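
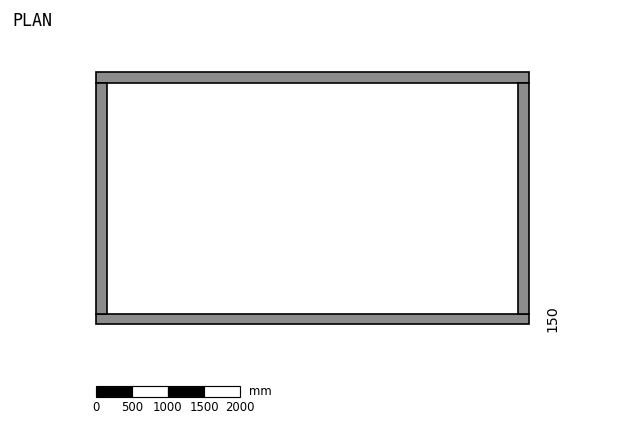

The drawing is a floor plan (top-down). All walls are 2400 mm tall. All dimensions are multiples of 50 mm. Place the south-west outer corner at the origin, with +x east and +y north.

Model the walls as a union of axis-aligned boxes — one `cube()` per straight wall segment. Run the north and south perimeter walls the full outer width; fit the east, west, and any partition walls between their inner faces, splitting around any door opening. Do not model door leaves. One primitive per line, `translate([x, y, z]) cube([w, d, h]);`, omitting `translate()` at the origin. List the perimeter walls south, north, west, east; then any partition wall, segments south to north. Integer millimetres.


cube([6000, 150, 2400]);
translate([0, 3350, 0]) cube([6000, 150, 2400]);
translate([0, 150, 0]) cube([150, 3200, 2400]);
translate([5850, 150, 0]) cube([150, 3200, 2400]);


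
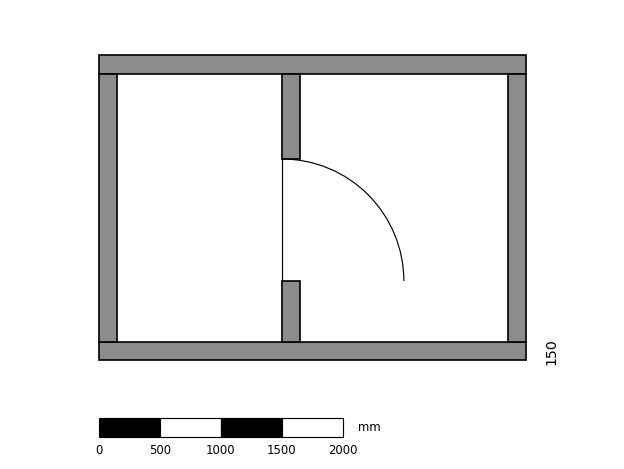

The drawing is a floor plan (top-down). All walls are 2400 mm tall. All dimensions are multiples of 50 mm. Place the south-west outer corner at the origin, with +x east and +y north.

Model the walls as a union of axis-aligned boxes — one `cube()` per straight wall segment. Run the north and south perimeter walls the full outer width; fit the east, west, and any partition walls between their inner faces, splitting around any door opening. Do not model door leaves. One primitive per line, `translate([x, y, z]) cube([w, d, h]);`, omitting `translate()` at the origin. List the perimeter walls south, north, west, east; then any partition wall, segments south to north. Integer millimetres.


cube([3500, 150, 2400]);
translate([0, 2350, 0]) cube([3500, 150, 2400]);
translate([0, 150, 0]) cube([150, 2200, 2400]);
translate([3350, 150, 0]) cube([150, 2200, 2400]);
translate([1500, 150, 0]) cube([150, 500, 2400]);
translate([1500, 1650, 0]) cube([150, 700, 2400]);


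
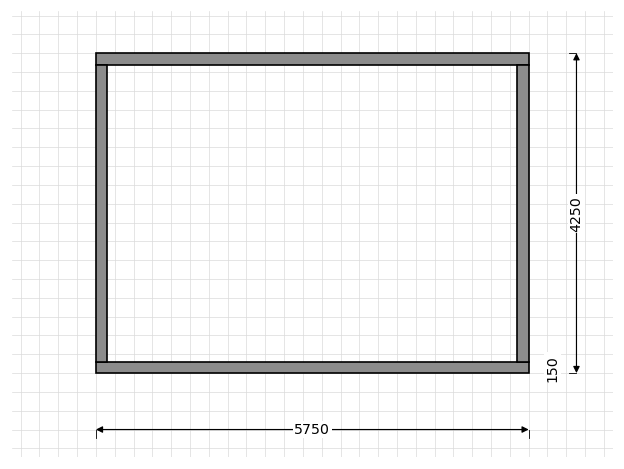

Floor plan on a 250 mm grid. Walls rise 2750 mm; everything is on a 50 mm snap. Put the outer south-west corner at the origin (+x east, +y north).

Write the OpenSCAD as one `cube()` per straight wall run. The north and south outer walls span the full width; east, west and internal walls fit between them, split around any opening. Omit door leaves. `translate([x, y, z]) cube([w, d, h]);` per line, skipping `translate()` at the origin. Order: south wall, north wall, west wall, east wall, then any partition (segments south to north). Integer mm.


cube([5750, 150, 2750]);
translate([0, 4100, 0]) cube([5750, 150, 2750]);
translate([0, 150, 0]) cube([150, 3950, 2750]);
translate([5600, 150, 0]) cube([150, 3950, 2750]);


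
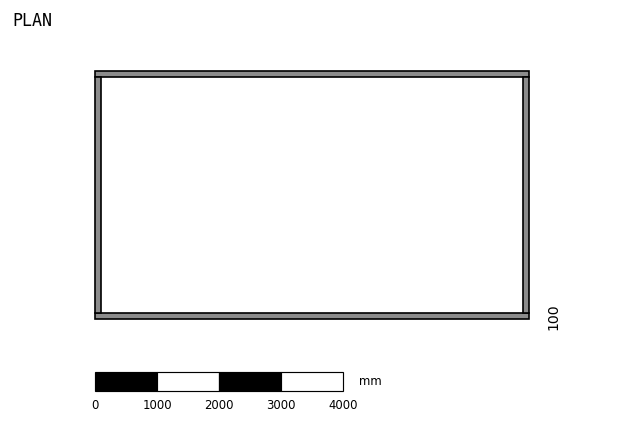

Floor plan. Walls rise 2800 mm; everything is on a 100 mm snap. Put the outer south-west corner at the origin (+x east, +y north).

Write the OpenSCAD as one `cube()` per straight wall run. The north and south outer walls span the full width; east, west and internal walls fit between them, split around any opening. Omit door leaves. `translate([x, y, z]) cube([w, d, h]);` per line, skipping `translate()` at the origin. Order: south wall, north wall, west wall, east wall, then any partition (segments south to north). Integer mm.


cube([7000, 100, 2800]);
translate([0, 3900, 0]) cube([7000, 100, 2800]);
translate([0, 100, 0]) cube([100, 3800, 2800]);
translate([6900, 100, 0]) cube([100, 3800, 2800]);


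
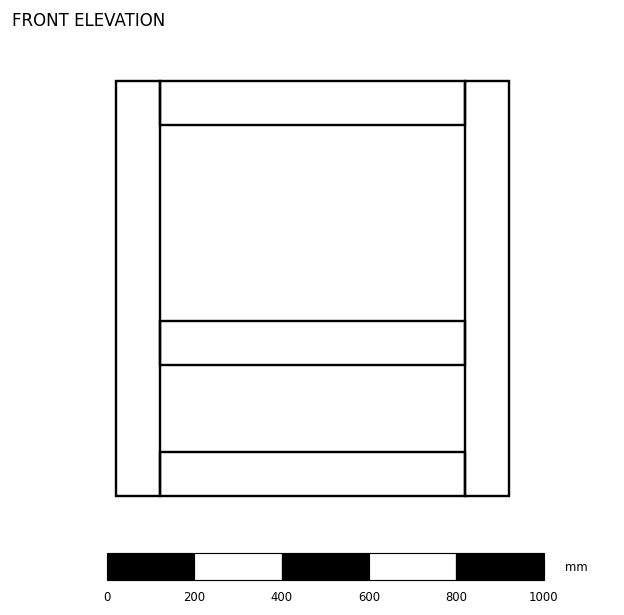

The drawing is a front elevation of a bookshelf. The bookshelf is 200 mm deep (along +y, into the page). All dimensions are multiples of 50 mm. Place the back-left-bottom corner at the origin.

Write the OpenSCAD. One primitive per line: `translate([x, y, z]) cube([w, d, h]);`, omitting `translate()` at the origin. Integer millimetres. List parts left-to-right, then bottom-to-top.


cube([100, 200, 950]);
translate([100, 0, 0]) cube([700, 200, 100]);
translate([100, 0, 300]) cube([700, 200, 100]);
translate([100, 0, 850]) cube([700, 200, 100]);
translate([800, 0, 0]) cube([100, 200, 950]);


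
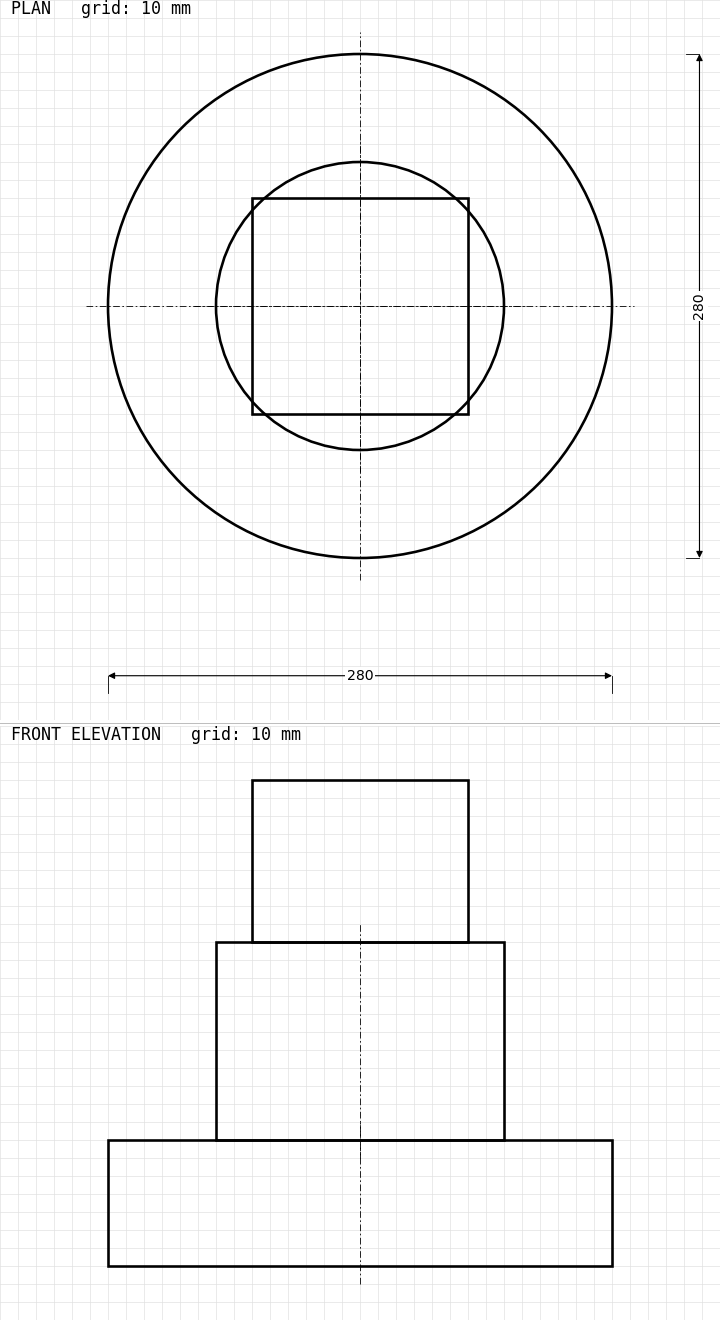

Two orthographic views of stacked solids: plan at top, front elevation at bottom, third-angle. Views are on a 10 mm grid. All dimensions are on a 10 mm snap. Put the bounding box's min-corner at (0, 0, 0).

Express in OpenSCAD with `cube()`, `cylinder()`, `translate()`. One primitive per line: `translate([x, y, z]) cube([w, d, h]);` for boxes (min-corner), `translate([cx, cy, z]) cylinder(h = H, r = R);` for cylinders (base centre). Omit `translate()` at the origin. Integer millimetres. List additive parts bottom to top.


translate([140, 140, 0]) cylinder(h = 70, r = 140);
translate([140, 140, 70]) cylinder(h = 110, r = 80);
translate([80, 80, 180]) cube([120, 120, 90]);


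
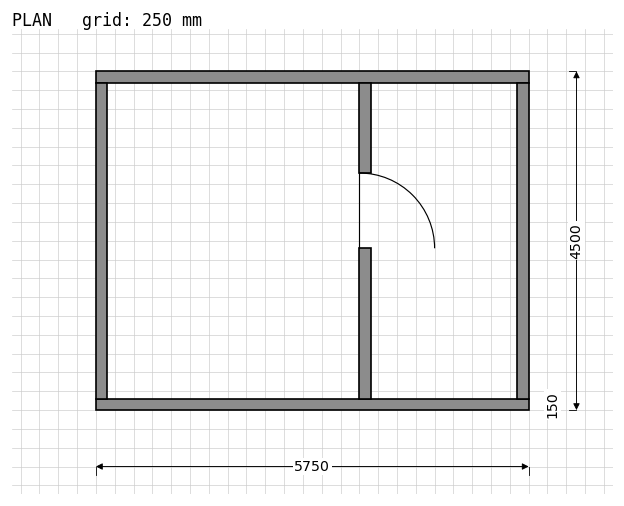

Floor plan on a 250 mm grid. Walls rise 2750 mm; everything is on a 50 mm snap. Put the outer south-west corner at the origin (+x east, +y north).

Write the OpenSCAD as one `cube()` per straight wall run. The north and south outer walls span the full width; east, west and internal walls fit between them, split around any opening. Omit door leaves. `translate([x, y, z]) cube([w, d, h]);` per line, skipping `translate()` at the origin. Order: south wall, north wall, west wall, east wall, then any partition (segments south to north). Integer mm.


cube([5750, 150, 2750]);
translate([0, 4350, 0]) cube([5750, 150, 2750]);
translate([0, 150, 0]) cube([150, 4200, 2750]);
translate([5600, 150, 0]) cube([150, 4200, 2750]);
translate([3500, 150, 0]) cube([150, 2000, 2750]);
translate([3500, 3150, 0]) cube([150, 1200, 2750]);


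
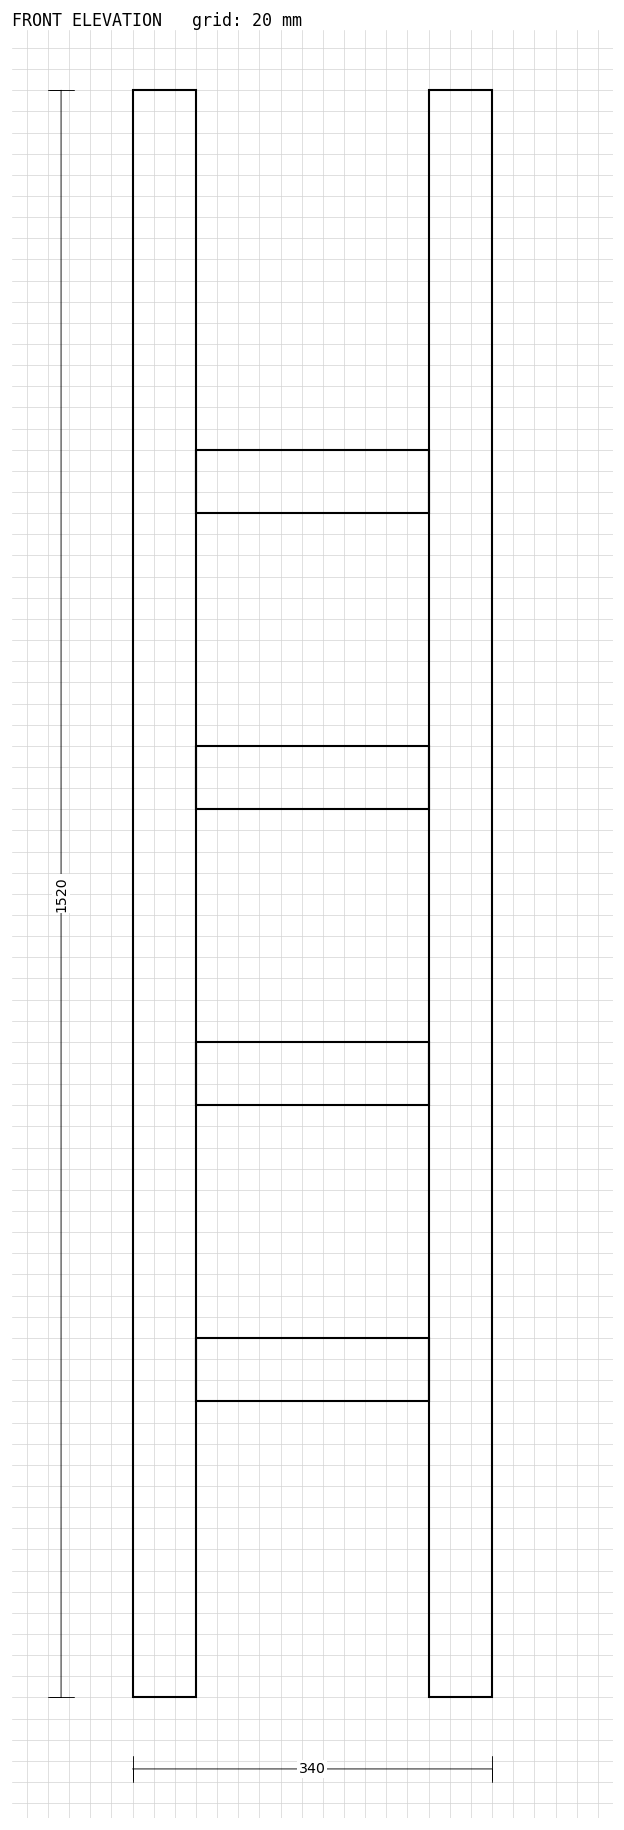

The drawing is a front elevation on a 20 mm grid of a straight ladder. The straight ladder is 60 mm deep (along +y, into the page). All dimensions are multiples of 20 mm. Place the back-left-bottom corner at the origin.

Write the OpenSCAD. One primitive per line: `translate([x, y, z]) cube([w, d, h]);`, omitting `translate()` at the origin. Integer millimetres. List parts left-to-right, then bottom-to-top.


cube([60, 60, 1520]);
translate([60, 0, 280]) cube([220, 60, 60]);
translate([60, 0, 560]) cube([220, 60, 60]);
translate([60, 0, 840]) cube([220, 60, 60]);
translate([60, 0, 1120]) cube([220, 60, 60]);
translate([280, 0, 0]) cube([60, 60, 1520]);


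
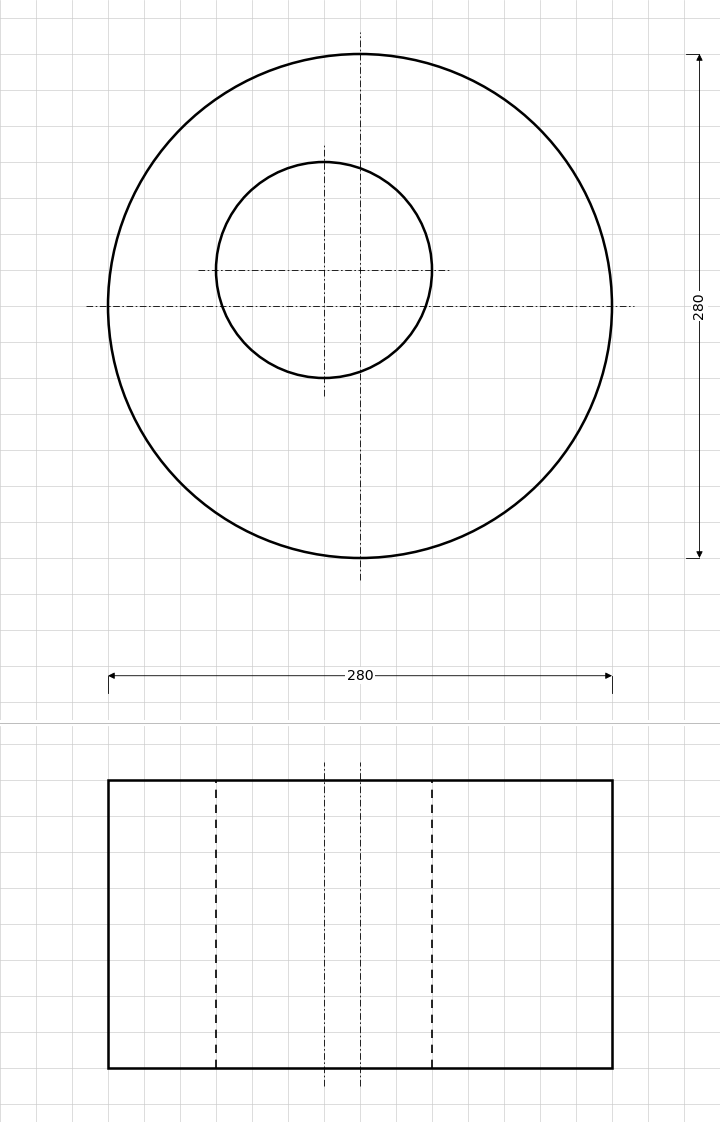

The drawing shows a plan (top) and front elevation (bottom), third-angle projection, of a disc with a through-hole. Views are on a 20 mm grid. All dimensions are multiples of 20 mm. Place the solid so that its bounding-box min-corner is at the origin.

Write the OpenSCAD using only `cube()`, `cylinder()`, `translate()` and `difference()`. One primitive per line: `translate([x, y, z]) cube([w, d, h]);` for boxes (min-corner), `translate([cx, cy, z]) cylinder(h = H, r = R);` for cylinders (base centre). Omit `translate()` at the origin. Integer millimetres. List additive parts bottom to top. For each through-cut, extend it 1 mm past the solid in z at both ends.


difference() {
  translate([140, 140, 0]) cylinder(h = 160, r = 140);
  translate([120, 160, -1]) cylinder(h = 162, r = 60);
}


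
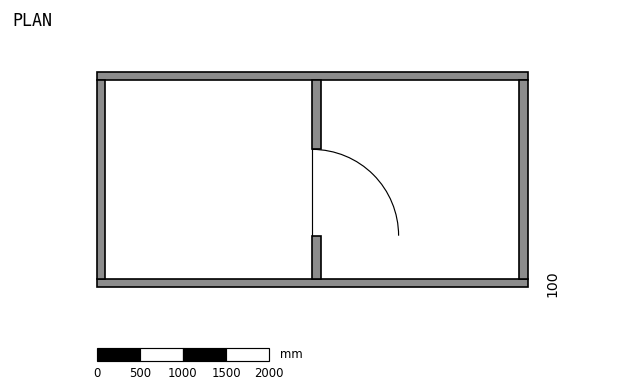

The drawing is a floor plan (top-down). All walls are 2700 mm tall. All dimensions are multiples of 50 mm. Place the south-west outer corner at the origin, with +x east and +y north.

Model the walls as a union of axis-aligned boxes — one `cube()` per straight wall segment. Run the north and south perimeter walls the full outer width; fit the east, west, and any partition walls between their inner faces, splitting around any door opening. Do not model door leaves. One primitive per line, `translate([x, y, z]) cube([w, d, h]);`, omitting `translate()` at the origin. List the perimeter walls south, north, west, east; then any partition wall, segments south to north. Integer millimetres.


cube([5000, 100, 2700]);
translate([0, 2400, 0]) cube([5000, 100, 2700]);
translate([0, 100, 0]) cube([100, 2300, 2700]);
translate([4900, 100, 0]) cube([100, 2300, 2700]);
translate([2500, 100, 0]) cube([100, 500, 2700]);
translate([2500, 1600, 0]) cube([100, 800, 2700]);


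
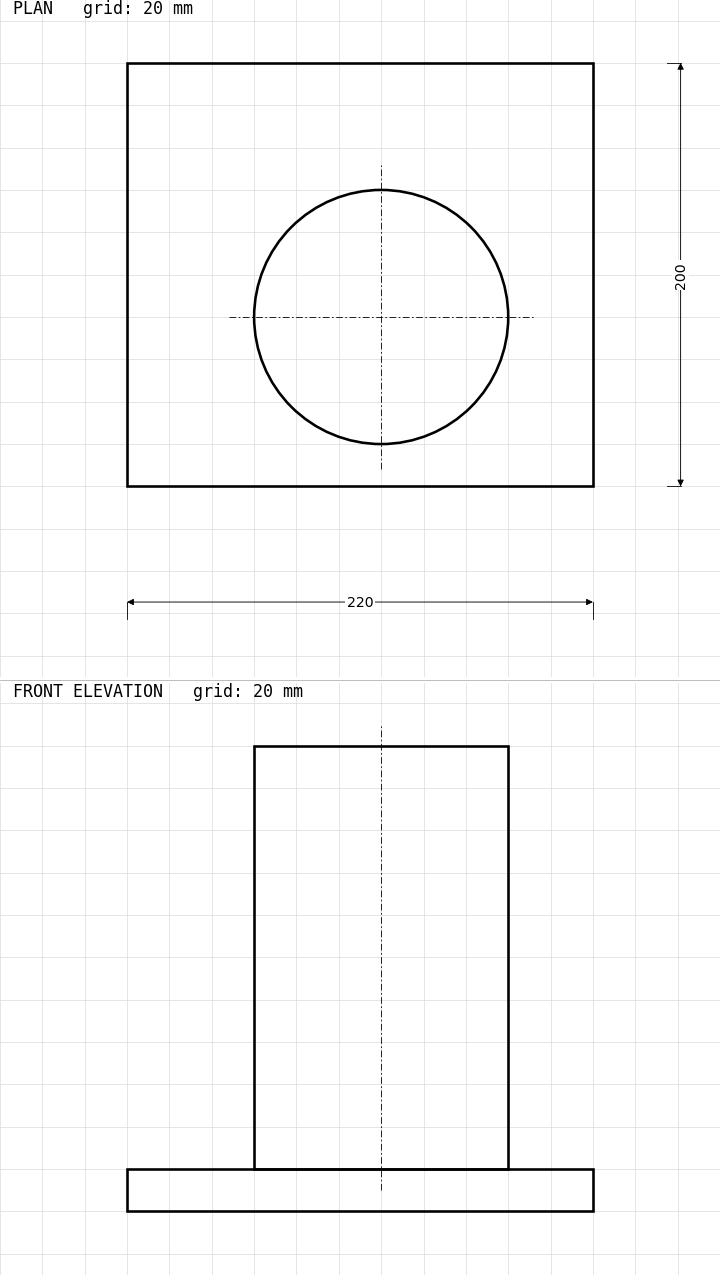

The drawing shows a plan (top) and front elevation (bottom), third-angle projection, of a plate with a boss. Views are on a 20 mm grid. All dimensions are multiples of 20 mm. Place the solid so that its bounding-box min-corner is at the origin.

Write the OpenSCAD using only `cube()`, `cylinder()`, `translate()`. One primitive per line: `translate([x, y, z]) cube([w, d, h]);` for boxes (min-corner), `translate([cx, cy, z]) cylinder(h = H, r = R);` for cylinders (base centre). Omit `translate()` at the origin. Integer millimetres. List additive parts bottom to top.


cube([220, 200, 20]);
translate([120, 80, 20]) cylinder(h = 200, r = 60);


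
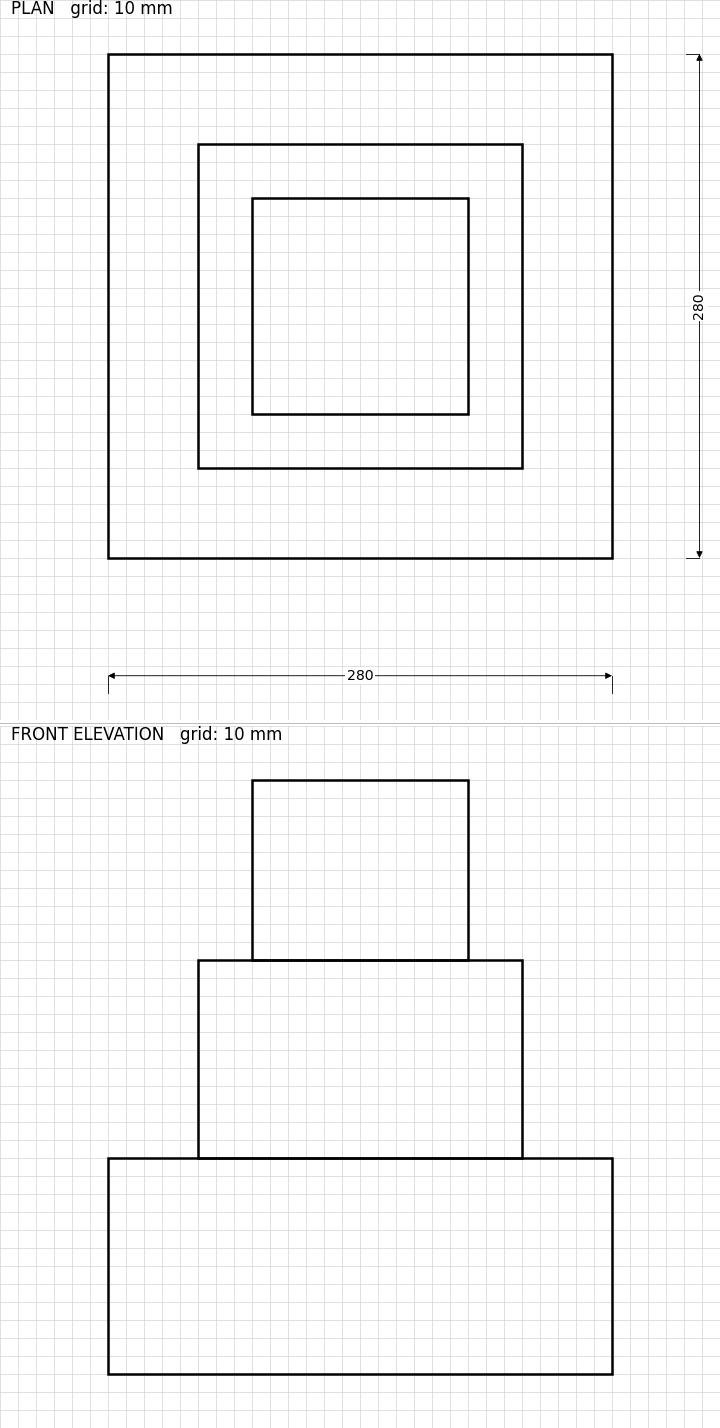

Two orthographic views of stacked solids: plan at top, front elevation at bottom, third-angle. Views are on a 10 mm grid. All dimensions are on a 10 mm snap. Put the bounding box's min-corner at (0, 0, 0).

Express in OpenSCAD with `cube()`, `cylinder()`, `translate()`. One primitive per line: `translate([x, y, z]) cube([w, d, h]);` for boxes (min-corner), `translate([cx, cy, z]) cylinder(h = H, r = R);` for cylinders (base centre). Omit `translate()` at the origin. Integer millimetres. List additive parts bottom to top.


cube([280, 280, 120]);
translate([50, 50, 120]) cube([180, 180, 110]);
translate([80, 80, 230]) cube([120, 120, 100]);


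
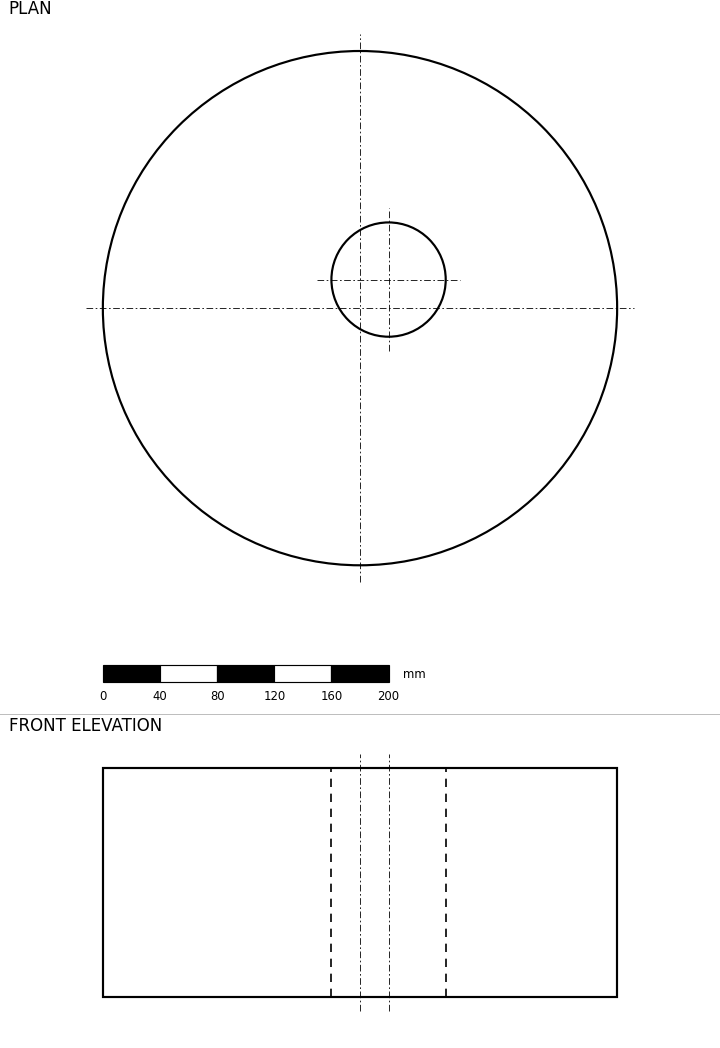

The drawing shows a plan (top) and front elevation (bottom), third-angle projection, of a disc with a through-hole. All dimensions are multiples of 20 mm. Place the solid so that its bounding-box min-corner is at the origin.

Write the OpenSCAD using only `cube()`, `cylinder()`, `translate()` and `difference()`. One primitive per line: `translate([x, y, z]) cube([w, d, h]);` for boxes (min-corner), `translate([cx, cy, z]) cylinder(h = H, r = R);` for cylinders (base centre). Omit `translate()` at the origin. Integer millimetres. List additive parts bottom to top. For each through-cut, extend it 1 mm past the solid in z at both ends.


difference() {
  translate([180, 180, 0]) cylinder(h = 160, r = 180);
  translate([200, 200, -1]) cylinder(h = 162, r = 40);
}


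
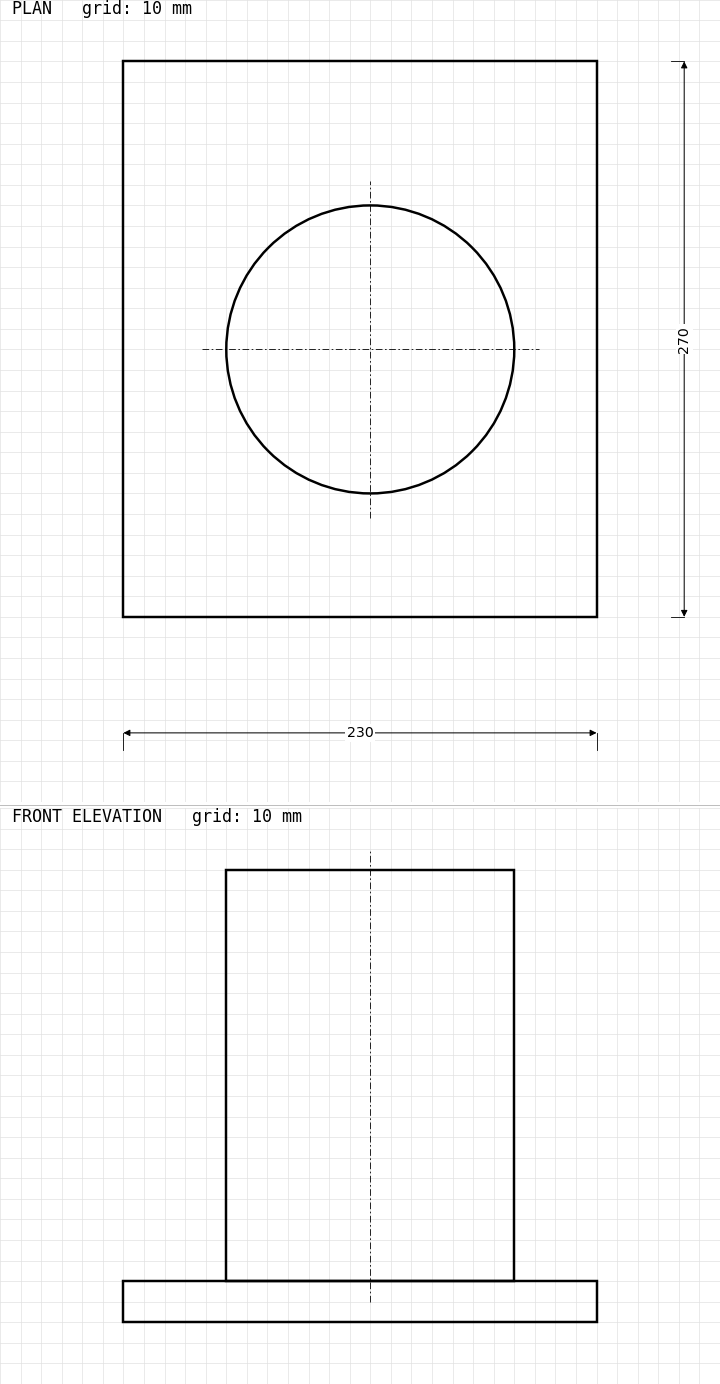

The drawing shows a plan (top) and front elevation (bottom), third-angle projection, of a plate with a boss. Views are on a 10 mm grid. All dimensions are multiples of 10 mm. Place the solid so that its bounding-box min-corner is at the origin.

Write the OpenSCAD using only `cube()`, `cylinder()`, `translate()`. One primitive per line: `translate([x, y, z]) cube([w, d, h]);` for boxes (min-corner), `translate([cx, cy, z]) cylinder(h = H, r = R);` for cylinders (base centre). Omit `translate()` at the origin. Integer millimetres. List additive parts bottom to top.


cube([230, 270, 20]);
translate([120, 130, 20]) cylinder(h = 200, r = 70);


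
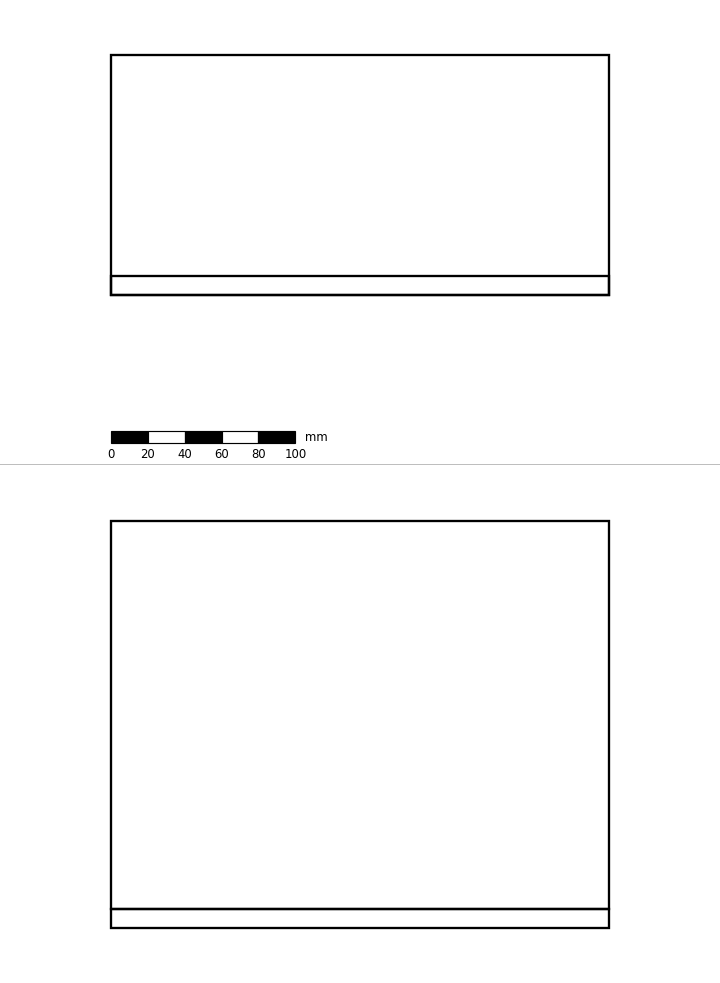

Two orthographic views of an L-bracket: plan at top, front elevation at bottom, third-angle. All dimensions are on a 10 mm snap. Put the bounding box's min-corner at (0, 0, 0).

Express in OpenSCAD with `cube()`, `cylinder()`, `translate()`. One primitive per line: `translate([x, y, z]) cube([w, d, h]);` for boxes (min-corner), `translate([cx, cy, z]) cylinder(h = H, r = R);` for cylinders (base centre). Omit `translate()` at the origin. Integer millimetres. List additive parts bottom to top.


cube([270, 130, 10]);
translate([0, 0, 10]) cube([270, 10, 210]);


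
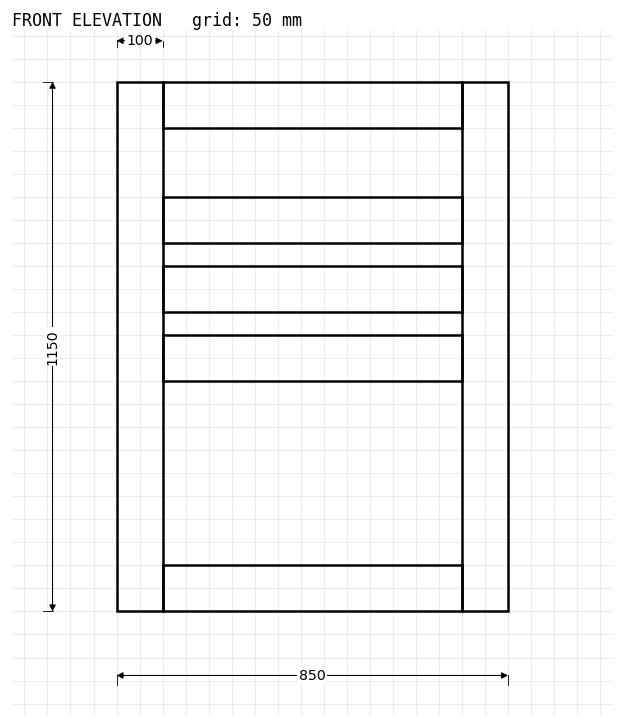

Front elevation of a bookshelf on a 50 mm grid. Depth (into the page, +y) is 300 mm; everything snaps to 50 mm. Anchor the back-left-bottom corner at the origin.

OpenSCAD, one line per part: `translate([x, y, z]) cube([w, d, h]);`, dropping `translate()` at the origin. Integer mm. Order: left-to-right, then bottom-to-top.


cube([100, 300, 1150]);
translate([100, 0, 0]) cube([650, 300, 100]);
translate([100, 0, 500]) cube([650, 300, 100]);
translate([100, 0, 650]) cube([650, 300, 100]);
translate([100, 0, 800]) cube([650, 300, 100]);
translate([100, 0, 1050]) cube([650, 300, 100]);
translate([750, 0, 0]) cube([100, 300, 1150]);


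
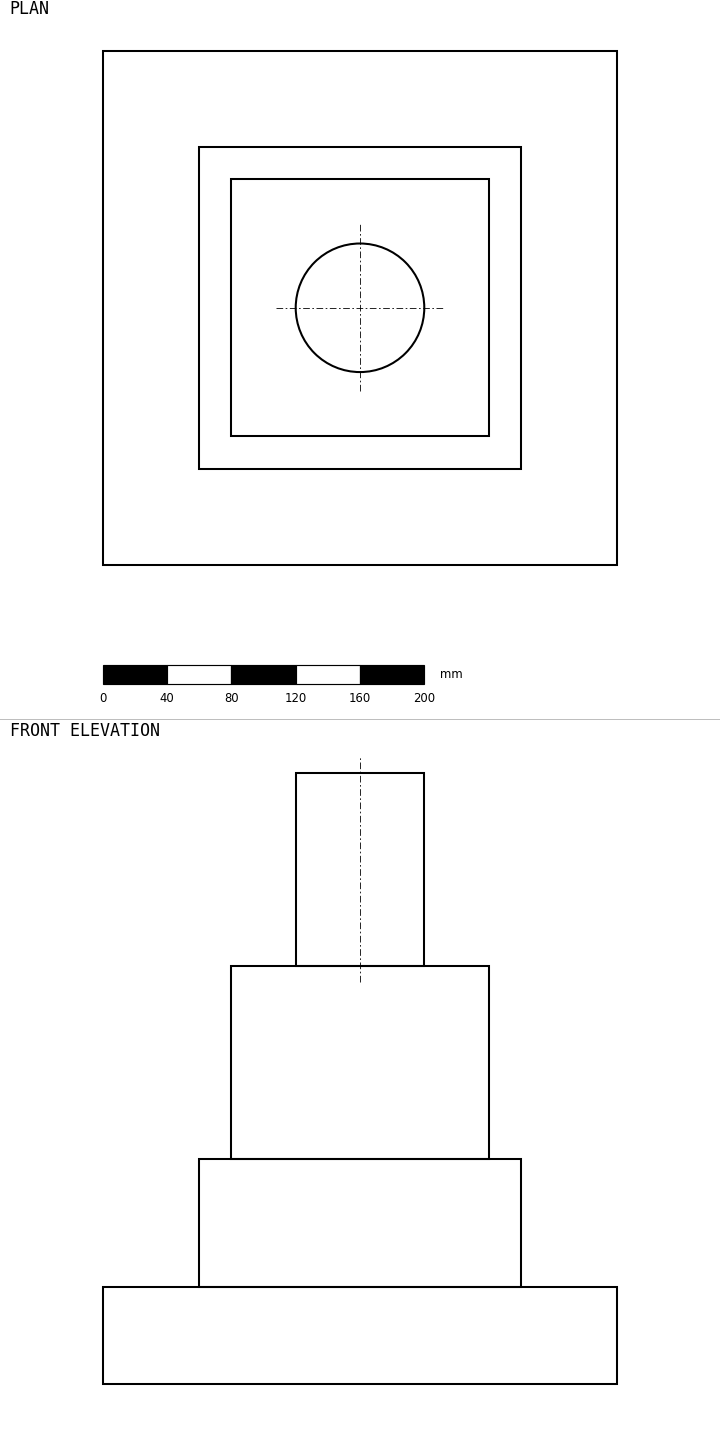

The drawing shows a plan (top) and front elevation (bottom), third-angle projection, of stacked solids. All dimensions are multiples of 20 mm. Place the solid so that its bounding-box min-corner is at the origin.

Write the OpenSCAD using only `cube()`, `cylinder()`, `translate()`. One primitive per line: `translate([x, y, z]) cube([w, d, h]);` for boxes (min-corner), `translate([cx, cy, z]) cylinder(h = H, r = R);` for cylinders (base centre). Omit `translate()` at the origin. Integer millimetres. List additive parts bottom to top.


cube([320, 320, 60]);
translate([60, 60, 60]) cube([200, 200, 80]);
translate([80, 80, 140]) cube([160, 160, 120]);
translate([160, 160, 260]) cylinder(h = 120, r = 40);


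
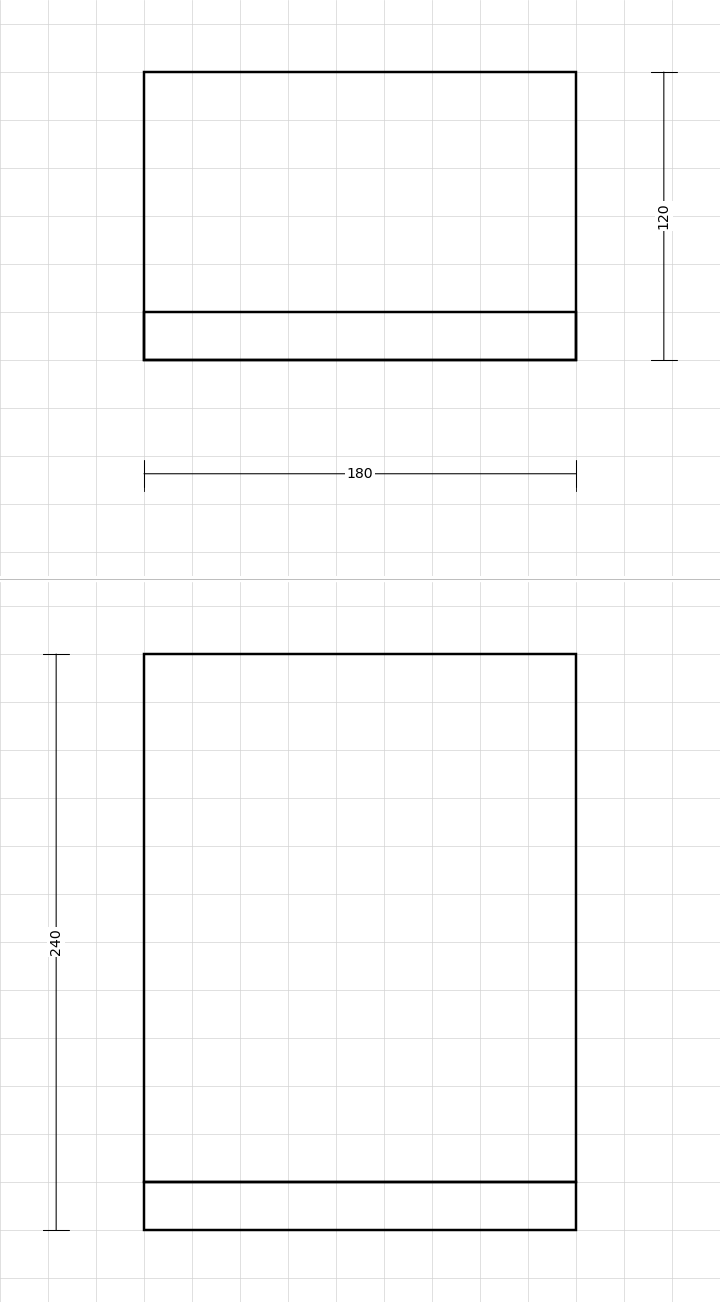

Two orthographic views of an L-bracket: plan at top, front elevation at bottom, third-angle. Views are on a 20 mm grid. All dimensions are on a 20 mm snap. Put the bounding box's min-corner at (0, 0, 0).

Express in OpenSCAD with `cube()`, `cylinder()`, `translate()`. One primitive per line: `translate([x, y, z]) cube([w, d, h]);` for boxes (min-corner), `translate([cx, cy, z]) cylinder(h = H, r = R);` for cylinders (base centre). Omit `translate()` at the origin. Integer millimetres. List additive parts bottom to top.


cube([180, 120, 20]);
translate([0, 0, 20]) cube([180, 20, 220]);


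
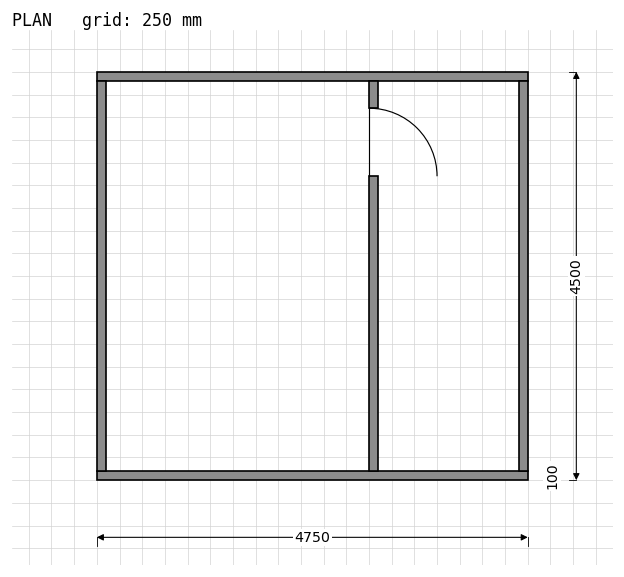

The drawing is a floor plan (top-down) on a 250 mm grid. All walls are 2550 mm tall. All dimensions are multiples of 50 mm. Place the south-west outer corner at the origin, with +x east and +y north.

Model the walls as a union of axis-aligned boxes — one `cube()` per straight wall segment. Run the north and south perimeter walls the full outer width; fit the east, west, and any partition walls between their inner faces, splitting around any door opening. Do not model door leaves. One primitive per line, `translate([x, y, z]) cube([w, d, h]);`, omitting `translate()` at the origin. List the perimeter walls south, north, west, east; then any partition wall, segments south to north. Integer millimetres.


cube([4750, 100, 2550]);
translate([0, 4400, 0]) cube([4750, 100, 2550]);
translate([0, 100, 0]) cube([100, 4300, 2550]);
translate([4650, 100, 0]) cube([100, 4300, 2550]);
translate([3000, 100, 0]) cube([100, 3250, 2550]);
translate([3000, 4100, 0]) cube([100, 300, 2550]);


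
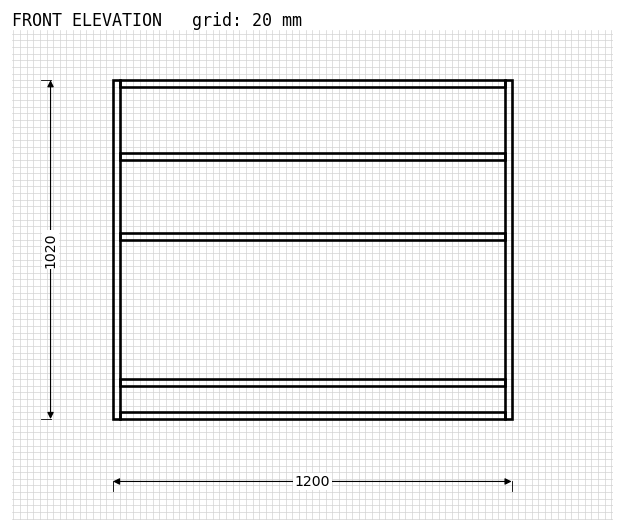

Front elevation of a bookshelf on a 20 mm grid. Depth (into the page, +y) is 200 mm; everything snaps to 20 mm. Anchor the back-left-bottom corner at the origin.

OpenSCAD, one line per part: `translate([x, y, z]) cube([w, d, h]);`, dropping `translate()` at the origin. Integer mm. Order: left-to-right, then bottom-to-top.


cube([20, 200, 1020]);
translate([20, 0, 0]) cube([1160, 200, 20]);
translate([20, 0, 100]) cube([1160, 200, 20]);
translate([20, 0, 540]) cube([1160, 200, 20]);
translate([20, 0, 780]) cube([1160, 200, 20]);
translate([20, 0, 1000]) cube([1160, 200, 20]);
translate([1180, 0, 0]) cube([20, 200, 1020]);


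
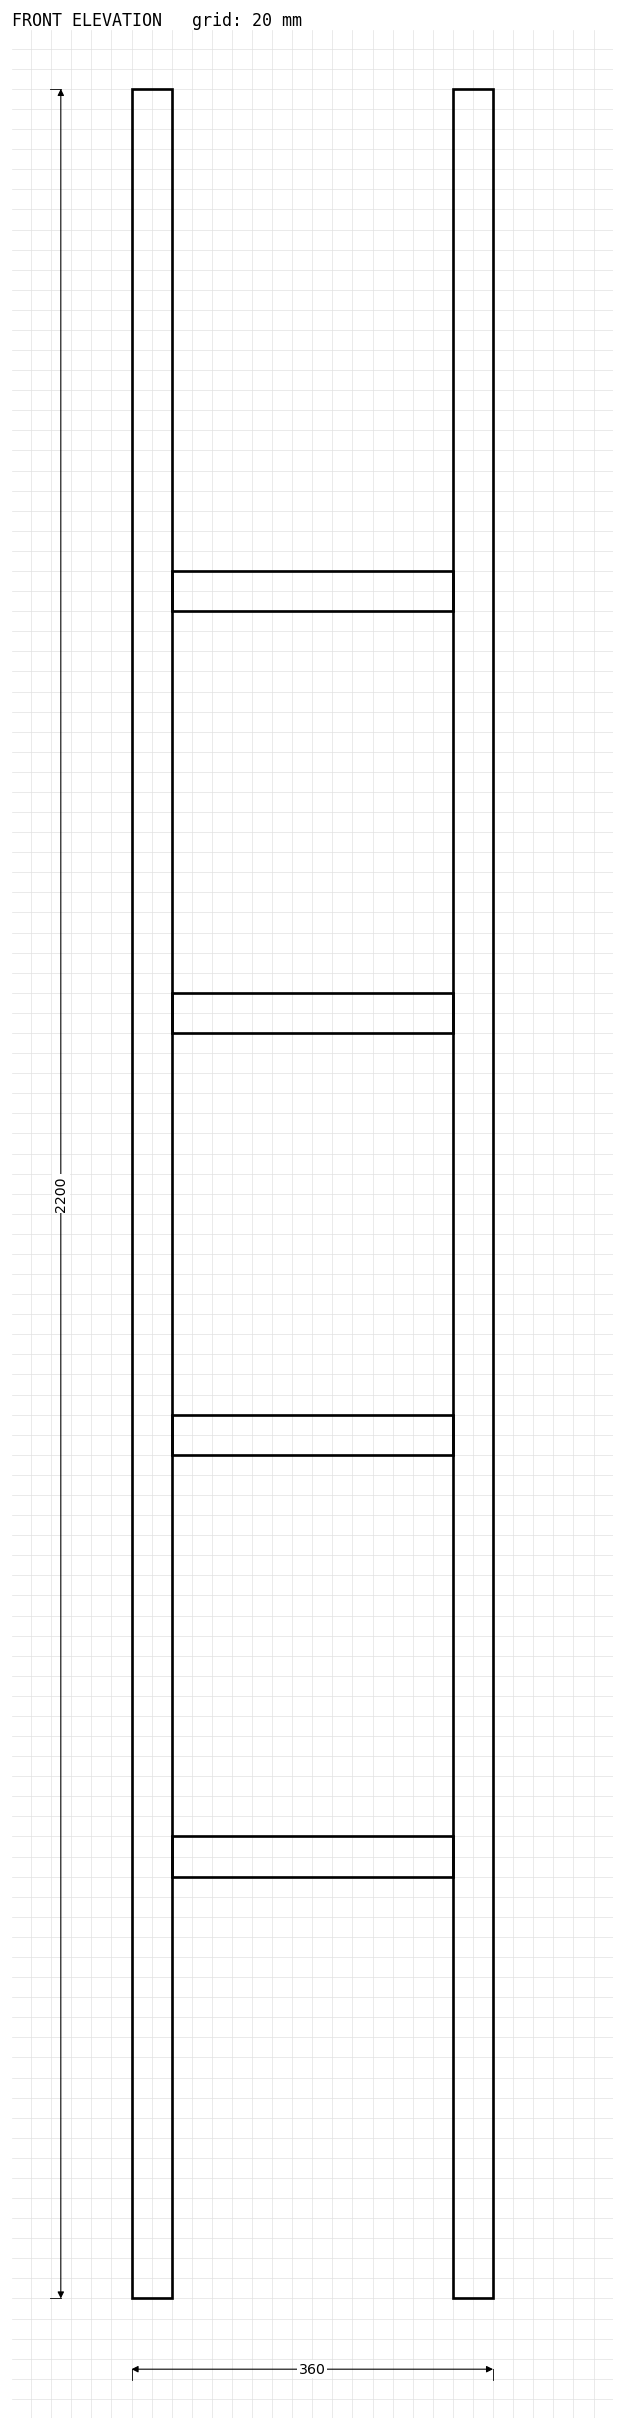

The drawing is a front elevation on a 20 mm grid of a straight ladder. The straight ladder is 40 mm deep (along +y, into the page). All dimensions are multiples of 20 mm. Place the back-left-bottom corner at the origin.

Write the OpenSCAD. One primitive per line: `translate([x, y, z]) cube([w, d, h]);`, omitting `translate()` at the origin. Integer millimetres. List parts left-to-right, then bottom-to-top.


cube([40, 40, 2200]);
translate([40, 0, 420]) cube([280, 40, 40]);
translate([40, 0, 840]) cube([280, 40, 40]);
translate([40, 0, 1260]) cube([280, 40, 40]);
translate([40, 0, 1680]) cube([280, 40, 40]);
translate([320, 0, 0]) cube([40, 40, 2200]);


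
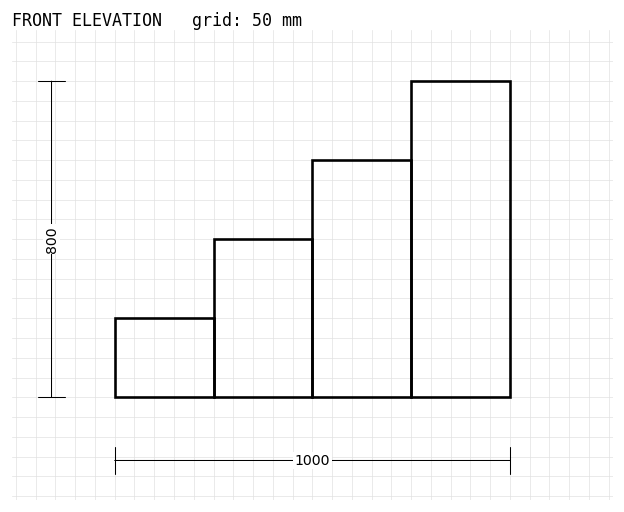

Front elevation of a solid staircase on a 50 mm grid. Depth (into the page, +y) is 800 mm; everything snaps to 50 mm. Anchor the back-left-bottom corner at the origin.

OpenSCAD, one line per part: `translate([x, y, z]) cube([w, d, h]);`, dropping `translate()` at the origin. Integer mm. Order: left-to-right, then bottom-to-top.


cube([250, 800, 200]);
translate([250, 0, 0]) cube([250, 800, 400]);
translate([500, 0, 0]) cube([250, 800, 600]);
translate([750, 0, 0]) cube([250, 800, 800]);


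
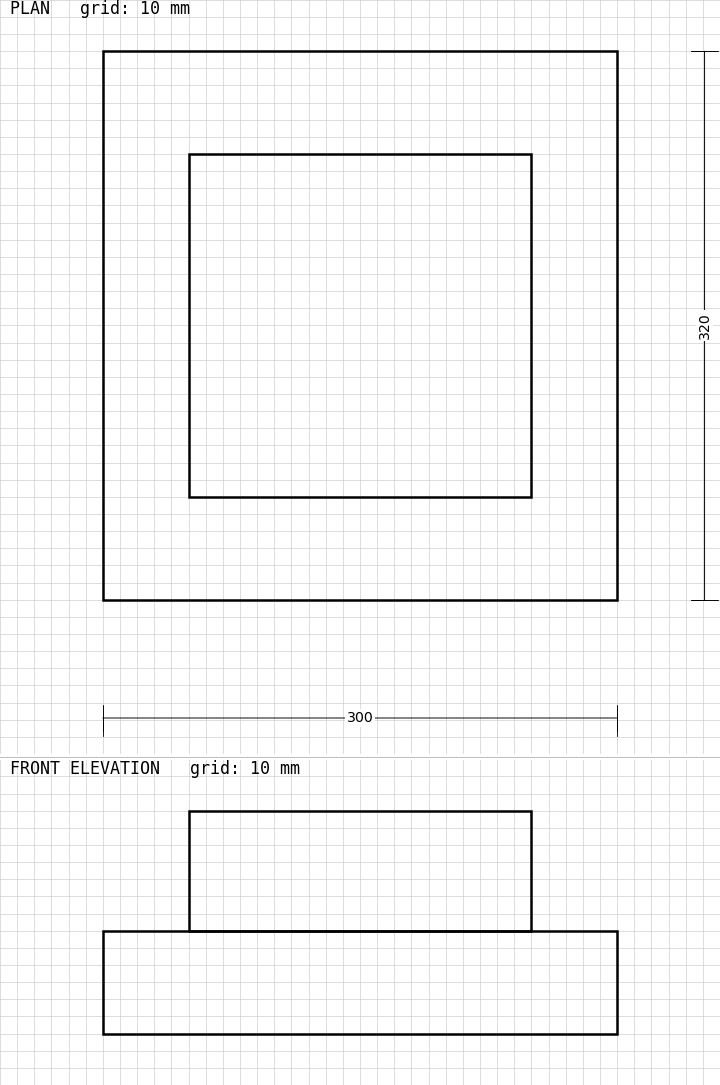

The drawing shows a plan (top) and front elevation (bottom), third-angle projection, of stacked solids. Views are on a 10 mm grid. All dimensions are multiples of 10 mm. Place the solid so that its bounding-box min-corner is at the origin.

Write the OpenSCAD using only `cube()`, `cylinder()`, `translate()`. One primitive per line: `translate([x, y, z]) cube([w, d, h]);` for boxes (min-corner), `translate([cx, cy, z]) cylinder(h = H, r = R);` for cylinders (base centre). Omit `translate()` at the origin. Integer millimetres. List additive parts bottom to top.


cube([300, 320, 60]);
translate([50, 60, 60]) cube([200, 200, 70]);


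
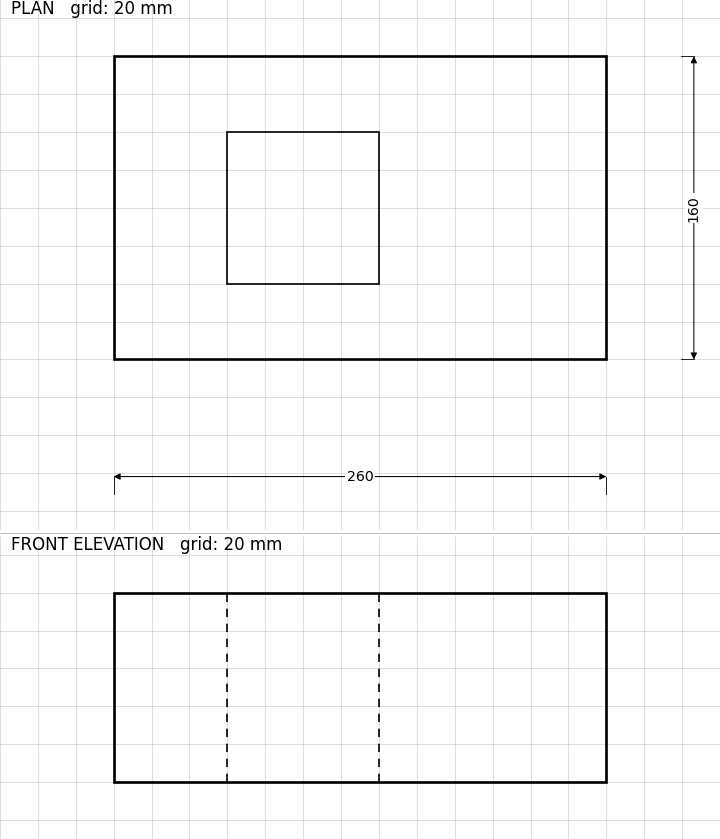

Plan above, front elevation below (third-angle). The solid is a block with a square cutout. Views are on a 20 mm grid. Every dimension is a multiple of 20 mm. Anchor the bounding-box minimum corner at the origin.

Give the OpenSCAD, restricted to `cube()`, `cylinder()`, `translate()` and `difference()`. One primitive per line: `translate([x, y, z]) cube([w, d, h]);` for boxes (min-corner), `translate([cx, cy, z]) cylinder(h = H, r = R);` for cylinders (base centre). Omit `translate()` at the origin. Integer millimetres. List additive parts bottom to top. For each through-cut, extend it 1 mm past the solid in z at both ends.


difference() {
  cube([260, 160, 100]);
  translate([60, 40, -1]) cube([80, 80, 102]);
}


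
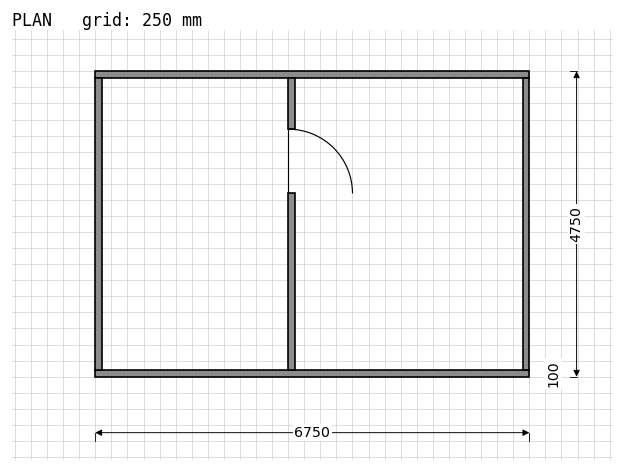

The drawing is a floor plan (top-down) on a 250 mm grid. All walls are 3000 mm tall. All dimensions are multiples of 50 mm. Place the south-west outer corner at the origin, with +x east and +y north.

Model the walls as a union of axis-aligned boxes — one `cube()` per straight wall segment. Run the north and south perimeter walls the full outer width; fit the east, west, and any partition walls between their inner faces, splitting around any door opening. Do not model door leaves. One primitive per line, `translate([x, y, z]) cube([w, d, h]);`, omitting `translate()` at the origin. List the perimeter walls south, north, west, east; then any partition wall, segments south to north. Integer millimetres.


cube([6750, 100, 3000]);
translate([0, 4650, 0]) cube([6750, 100, 3000]);
translate([0, 100, 0]) cube([100, 4550, 3000]);
translate([6650, 100, 0]) cube([100, 4550, 3000]);
translate([3000, 100, 0]) cube([100, 2750, 3000]);
translate([3000, 3850, 0]) cube([100, 800, 3000]);


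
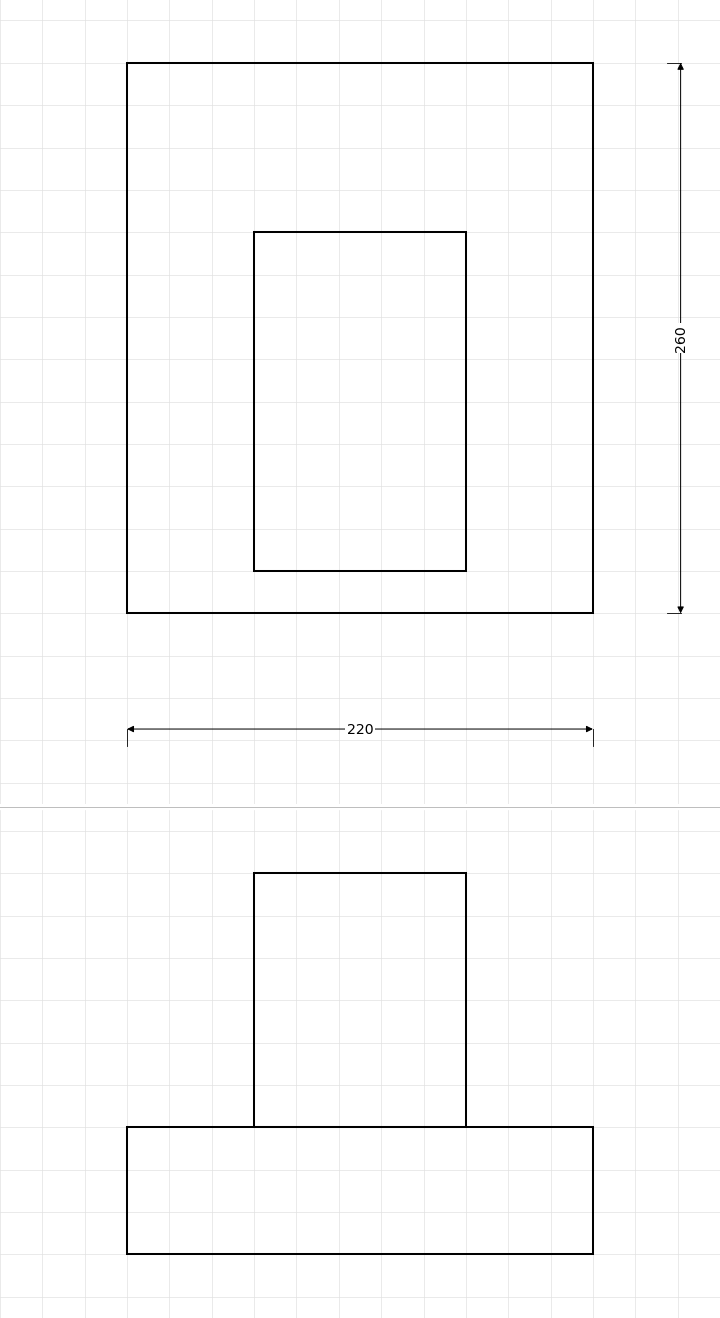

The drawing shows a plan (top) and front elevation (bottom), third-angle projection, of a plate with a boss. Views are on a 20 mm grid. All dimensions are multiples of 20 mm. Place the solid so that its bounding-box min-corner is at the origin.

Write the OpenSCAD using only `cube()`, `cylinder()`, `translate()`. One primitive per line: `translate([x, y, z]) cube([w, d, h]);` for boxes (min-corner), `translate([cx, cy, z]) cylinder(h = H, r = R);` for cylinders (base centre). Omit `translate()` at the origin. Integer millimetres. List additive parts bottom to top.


cube([220, 260, 60]);
translate([60, 20, 60]) cube([100, 160, 120]);


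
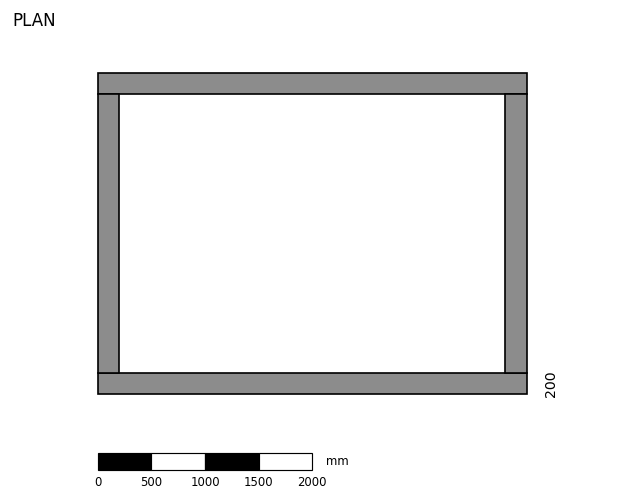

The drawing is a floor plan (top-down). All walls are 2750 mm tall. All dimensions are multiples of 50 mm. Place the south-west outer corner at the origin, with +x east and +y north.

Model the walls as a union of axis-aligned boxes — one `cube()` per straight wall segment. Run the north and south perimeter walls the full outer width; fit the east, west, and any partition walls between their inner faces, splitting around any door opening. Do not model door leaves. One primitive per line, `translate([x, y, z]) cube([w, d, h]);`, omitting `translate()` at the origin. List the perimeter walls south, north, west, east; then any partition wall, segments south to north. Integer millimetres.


cube([4000, 200, 2750]);
translate([0, 2800, 0]) cube([4000, 200, 2750]);
translate([0, 200, 0]) cube([200, 2600, 2750]);
translate([3800, 200, 0]) cube([200, 2600, 2750]);


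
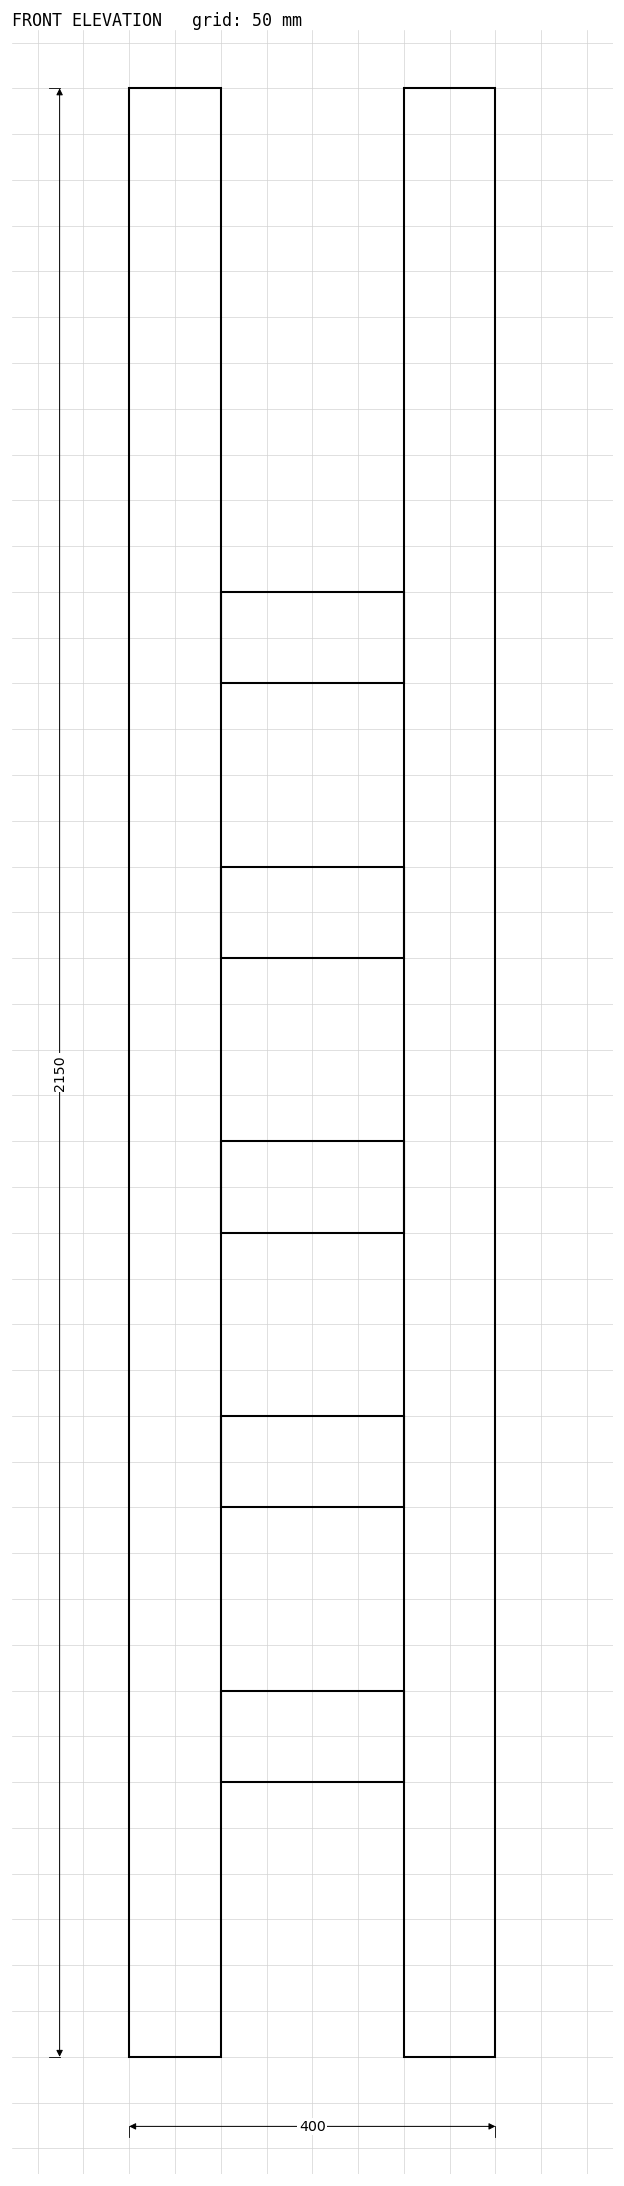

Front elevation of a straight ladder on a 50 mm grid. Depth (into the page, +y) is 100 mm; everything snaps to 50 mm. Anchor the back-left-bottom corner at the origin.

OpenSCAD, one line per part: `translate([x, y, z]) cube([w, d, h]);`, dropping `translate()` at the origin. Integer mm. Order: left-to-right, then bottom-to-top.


cube([100, 100, 2150]);
translate([100, 0, 300]) cube([200, 100, 100]);
translate([100, 0, 600]) cube([200, 100, 100]);
translate([100, 0, 900]) cube([200, 100, 100]);
translate([100, 0, 1200]) cube([200, 100, 100]);
translate([100, 0, 1500]) cube([200, 100, 100]);
translate([300, 0, 0]) cube([100, 100, 2150]);


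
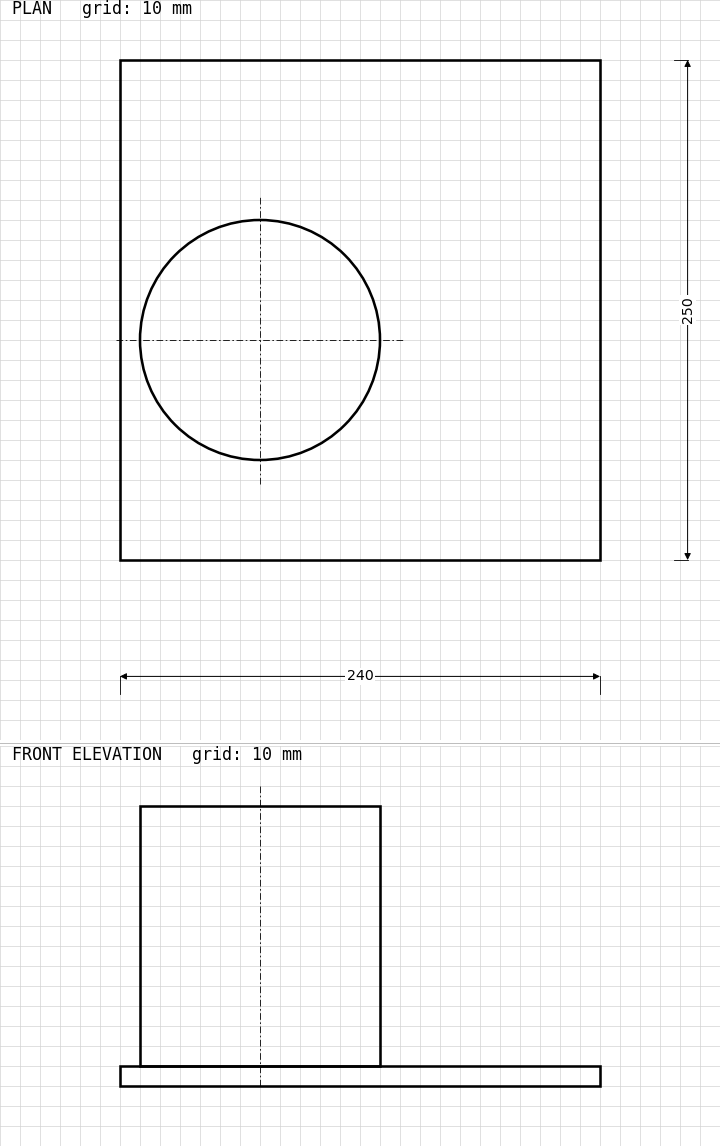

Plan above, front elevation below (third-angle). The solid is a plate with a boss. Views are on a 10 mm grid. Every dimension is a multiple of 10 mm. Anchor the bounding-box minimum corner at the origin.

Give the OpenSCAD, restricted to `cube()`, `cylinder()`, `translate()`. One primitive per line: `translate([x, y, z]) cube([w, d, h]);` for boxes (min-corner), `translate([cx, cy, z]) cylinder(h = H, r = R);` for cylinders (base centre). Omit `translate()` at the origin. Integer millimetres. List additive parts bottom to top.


cube([240, 250, 10]);
translate([70, 110, 10]) cylinder(h = 130, r = 60);


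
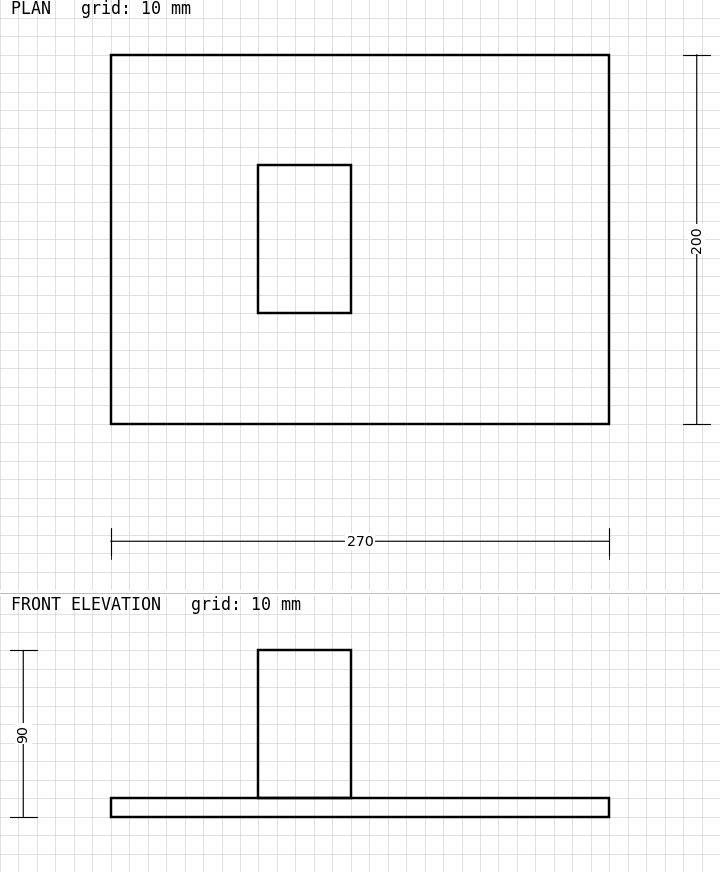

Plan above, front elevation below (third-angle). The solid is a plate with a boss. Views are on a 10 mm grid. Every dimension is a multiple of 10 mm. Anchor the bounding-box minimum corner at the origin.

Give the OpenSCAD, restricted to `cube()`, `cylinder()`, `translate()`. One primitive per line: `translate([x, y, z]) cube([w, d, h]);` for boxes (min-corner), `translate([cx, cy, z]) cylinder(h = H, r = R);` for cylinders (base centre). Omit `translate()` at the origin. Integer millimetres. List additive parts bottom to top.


cube([270, 200, 10]);
translate([80, 60, 10]) cube([50, 80, 80]);


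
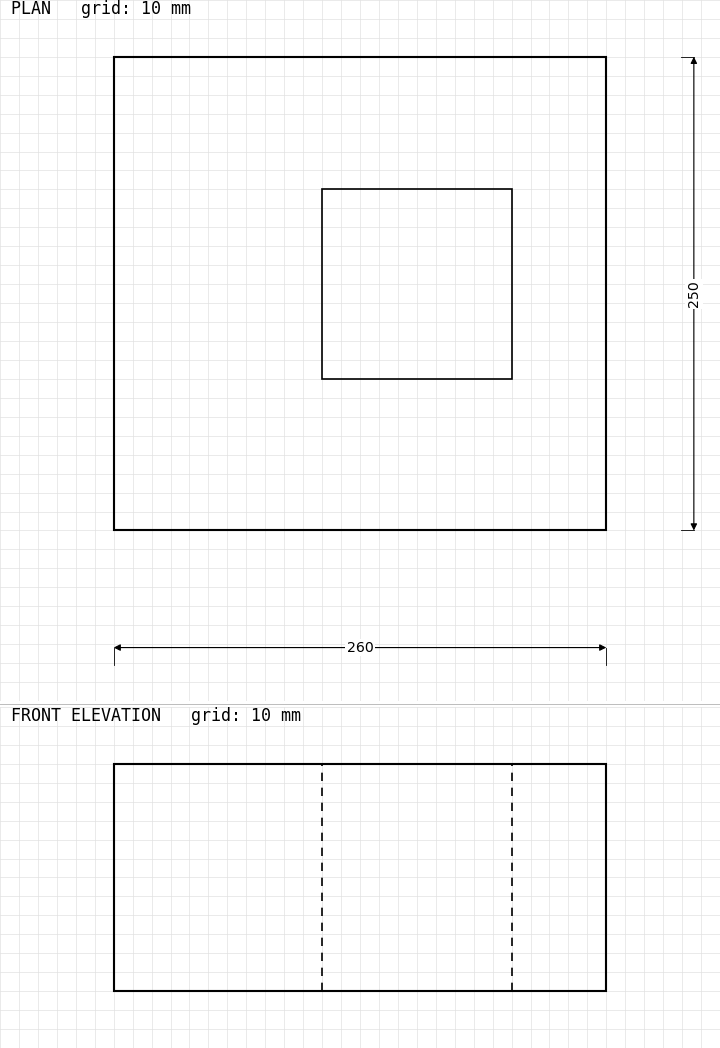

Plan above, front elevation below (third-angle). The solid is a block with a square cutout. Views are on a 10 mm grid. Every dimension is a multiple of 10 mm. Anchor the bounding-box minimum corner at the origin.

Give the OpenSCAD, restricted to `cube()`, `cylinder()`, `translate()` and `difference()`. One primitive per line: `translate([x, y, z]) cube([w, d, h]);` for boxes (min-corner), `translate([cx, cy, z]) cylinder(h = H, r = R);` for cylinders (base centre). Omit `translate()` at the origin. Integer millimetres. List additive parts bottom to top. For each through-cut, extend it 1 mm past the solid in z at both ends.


difference() {
  cube([260, 250, 120]);
  translate([110, 80, -1]) cube([100, 100, 122]);
}


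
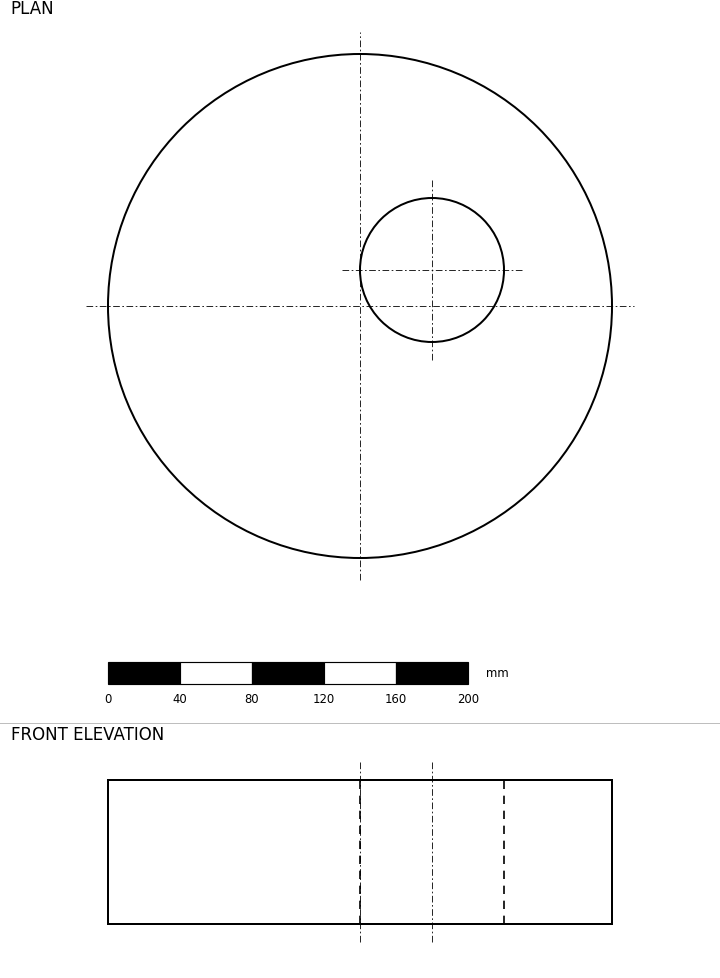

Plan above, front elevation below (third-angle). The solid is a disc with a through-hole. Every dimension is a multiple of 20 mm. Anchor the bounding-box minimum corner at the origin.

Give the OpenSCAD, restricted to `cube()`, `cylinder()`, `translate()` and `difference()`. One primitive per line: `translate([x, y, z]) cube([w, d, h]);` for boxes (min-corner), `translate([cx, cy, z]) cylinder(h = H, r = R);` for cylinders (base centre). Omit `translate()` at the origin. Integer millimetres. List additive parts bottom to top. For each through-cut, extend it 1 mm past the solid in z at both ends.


difference() {
  translate([140, 140, 0]) cylinder(h = 80, r = 140);
  translate([180, 160, -1]) cylinder(h = 82, r = 40);
}


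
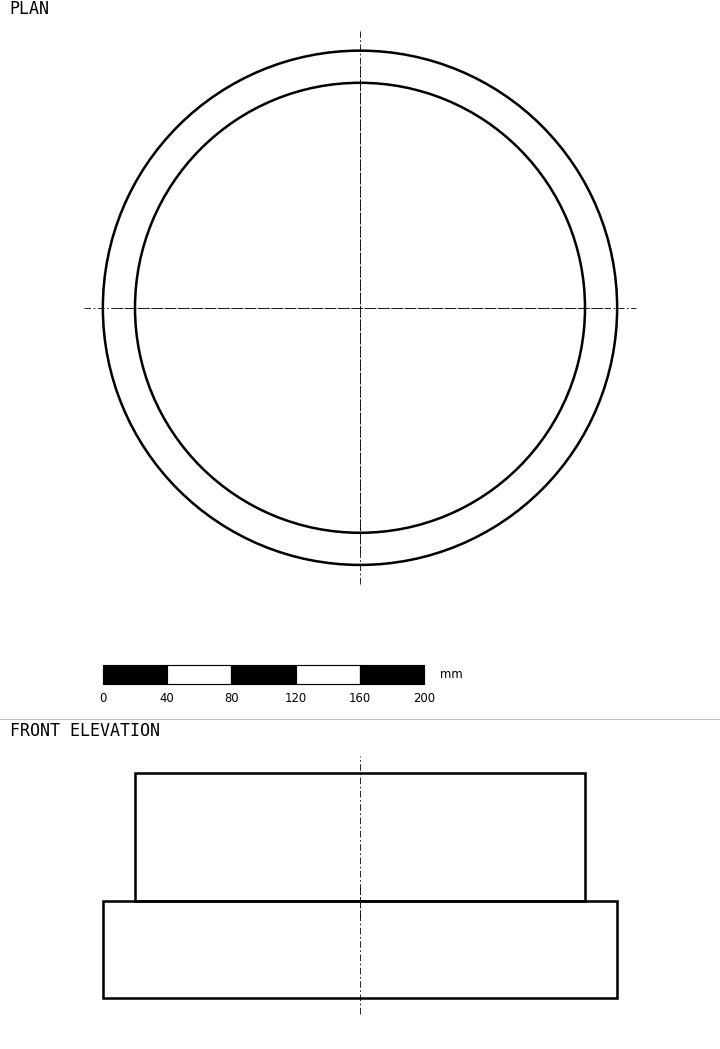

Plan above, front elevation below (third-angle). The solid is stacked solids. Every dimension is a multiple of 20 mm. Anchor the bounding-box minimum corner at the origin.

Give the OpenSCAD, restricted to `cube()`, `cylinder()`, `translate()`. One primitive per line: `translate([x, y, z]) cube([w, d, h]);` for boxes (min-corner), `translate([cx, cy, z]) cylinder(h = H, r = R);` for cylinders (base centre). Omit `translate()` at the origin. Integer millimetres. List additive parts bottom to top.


translate([160, 160, 0]) cylinder(h = 60, r = 160);
translate([160, 160, 60]) cylinder(h = 80, r = 140);


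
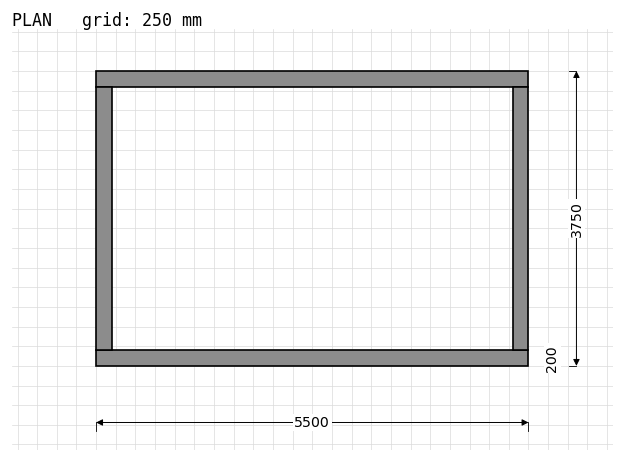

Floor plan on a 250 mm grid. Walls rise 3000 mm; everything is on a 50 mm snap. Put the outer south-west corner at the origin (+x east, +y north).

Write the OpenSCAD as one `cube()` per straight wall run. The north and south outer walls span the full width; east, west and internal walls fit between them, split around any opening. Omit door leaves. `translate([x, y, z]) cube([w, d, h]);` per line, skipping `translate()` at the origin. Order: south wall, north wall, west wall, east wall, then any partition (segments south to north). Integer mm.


cube([5500, 200, 3000]);
translate([0, 3550, 0]) cube([5500, 200, 3000]);
translate([0, 200, 0]) cube([200, 3350, 3000]);
translate([5300, 200, 0]) cube([200, 3350, 3000]);
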